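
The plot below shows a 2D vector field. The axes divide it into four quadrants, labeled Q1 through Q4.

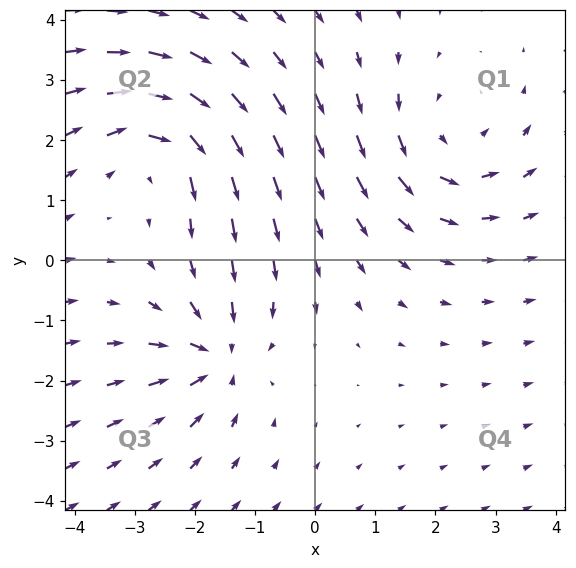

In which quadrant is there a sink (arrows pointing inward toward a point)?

The sink sits at approximately (-1.6, -1.6), which lies in quadrant Q3. The divergence there is about -4, negative as expected for a sink.

Q3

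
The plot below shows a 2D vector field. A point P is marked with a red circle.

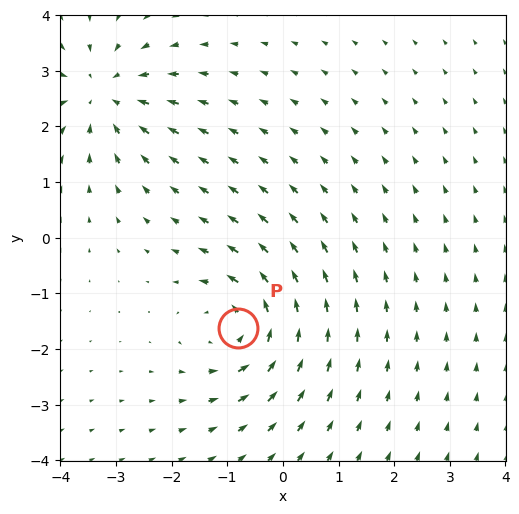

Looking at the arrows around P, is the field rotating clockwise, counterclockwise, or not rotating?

counterclockwise

Near P at (-0.8, -1.6) the arrows circulate counterclockwise. The curl (z-component) there is about +4; positive curl means counterclockwise rotation.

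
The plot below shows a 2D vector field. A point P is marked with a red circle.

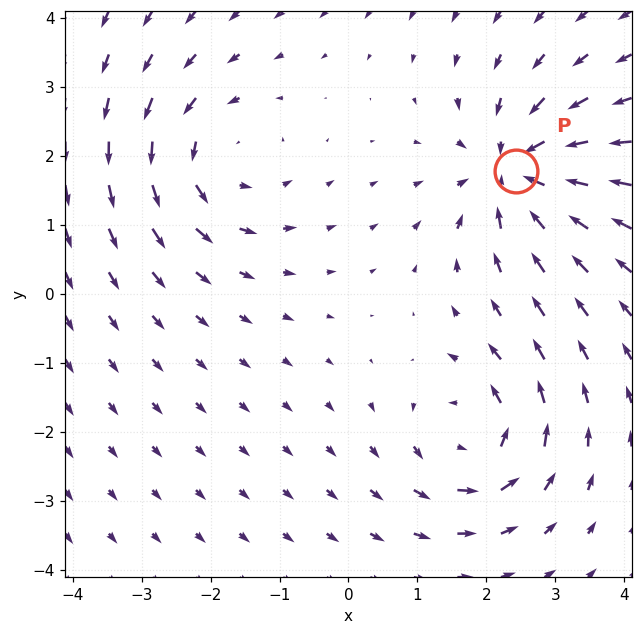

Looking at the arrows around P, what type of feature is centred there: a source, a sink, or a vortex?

At P (2.4, 1.8) the arrows converge inward. Divergence about -5, curl ≈0 — negative divergence with near-zero curl is a sink.

sink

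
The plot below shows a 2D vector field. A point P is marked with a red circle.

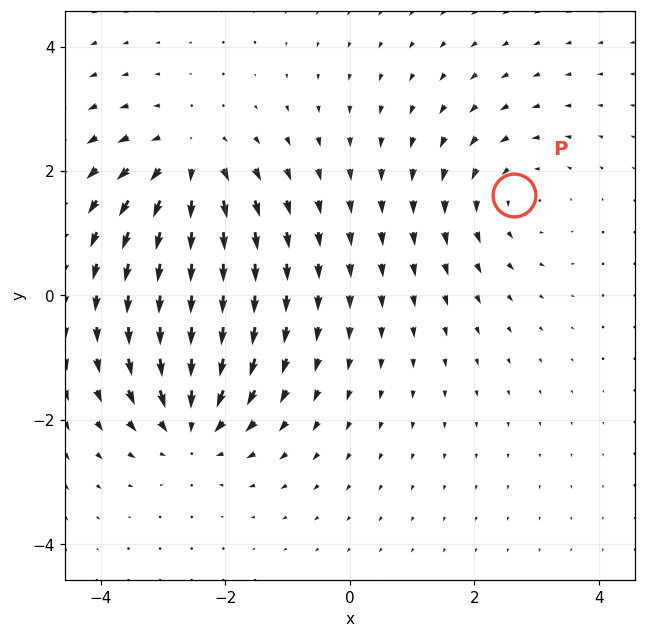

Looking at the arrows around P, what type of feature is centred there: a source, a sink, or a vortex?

vortex

At P (2.6, 1.6) the arrows circulate counterclockwise. Divergence ≈0, curl about +2 — near-zero divergence with nonzero curl is a vortex.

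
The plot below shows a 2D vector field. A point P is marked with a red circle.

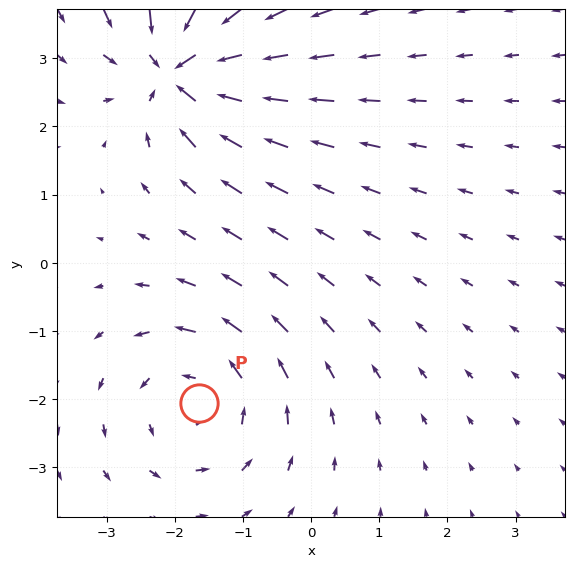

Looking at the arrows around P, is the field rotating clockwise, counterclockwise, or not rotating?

counterclockwise

Near P at (-1.6, -2.1) the arrows circulate counterclockwise. The curl (z-component) there is about +3; positive curl means counterclockwise rotation.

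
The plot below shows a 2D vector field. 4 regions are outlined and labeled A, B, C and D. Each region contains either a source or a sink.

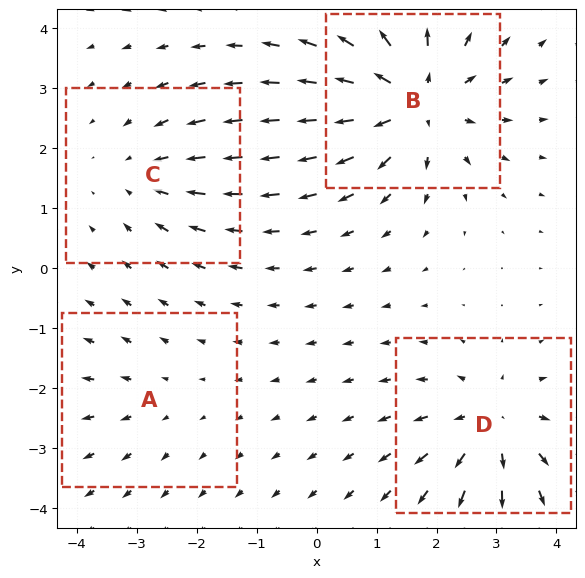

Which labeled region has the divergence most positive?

B

Divergence at each region's feature centre — A: about +2, B: about +7, C: about -3, D: about +5. Region B is most positive.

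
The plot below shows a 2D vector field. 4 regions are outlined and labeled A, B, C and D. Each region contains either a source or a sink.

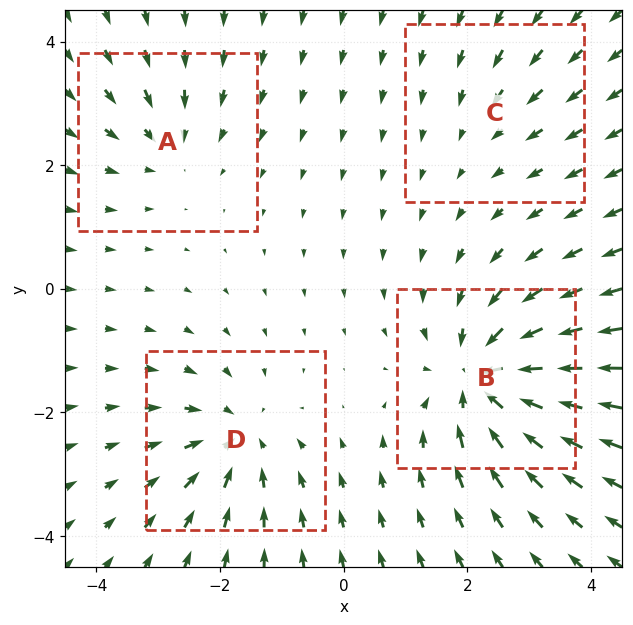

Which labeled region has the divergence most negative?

B

Divergence at each region's feature centre — A: about -4, B: about -8, C: about -2, D: about -5. Region B is most negative.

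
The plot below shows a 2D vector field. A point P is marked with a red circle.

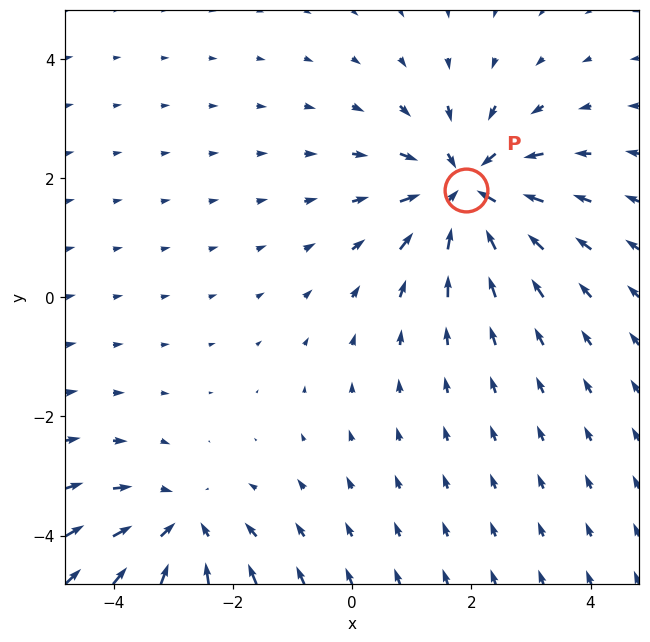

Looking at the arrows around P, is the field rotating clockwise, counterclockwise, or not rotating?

not rotating

Near P at (1.9, 1.8) the arrows show no circulation. The curl there is ≈0.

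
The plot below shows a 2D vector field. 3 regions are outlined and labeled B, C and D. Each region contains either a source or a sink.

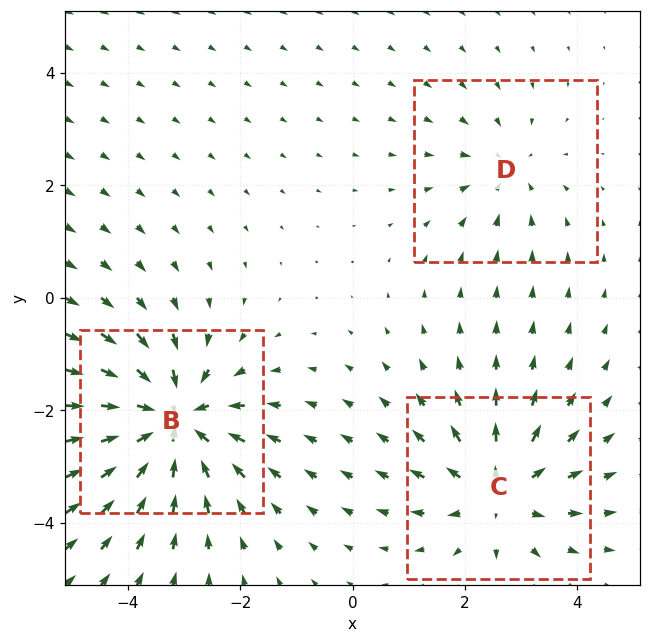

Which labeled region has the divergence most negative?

B

Divergence at each region's feature centre — B: about -5, C: about +3, D: about -2. Region B is most negative.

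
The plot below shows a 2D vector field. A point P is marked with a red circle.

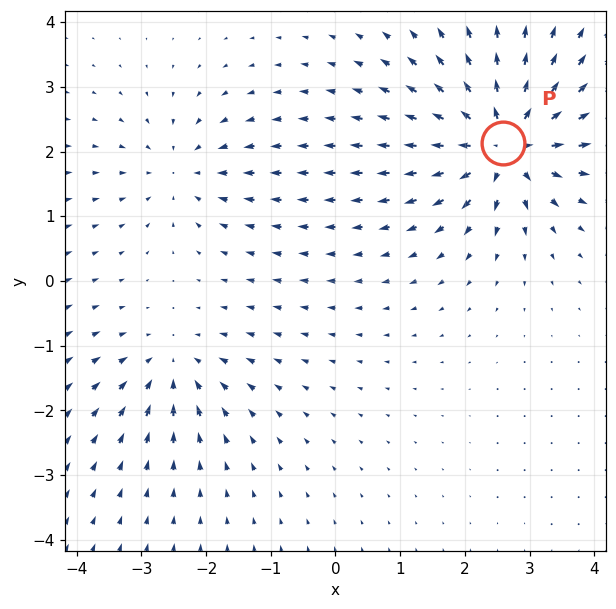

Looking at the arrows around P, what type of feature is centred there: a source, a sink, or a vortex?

At P (2.6, 2.1) the arrows spread outward. Divergence about +7, curl ≈0 — positive divergence with near-zero curl is a source.

source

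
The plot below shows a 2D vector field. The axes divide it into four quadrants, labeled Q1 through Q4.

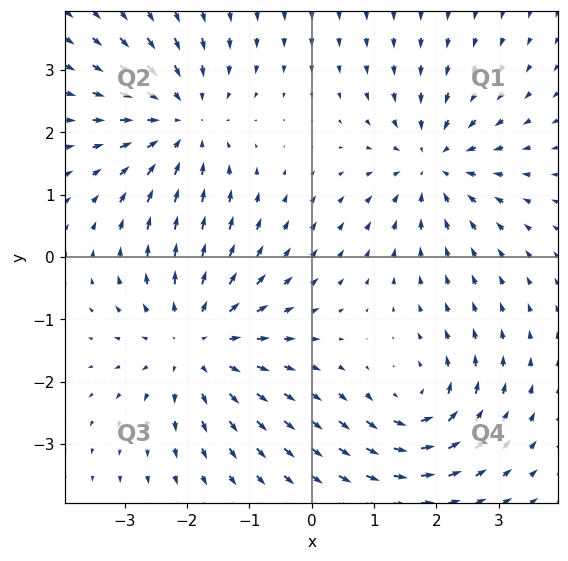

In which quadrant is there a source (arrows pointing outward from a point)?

The source sits at approximately (-1.9, -1.4), which lies in quadrant Q3. The divergence there is about +3, positive as expected for a source.

Q3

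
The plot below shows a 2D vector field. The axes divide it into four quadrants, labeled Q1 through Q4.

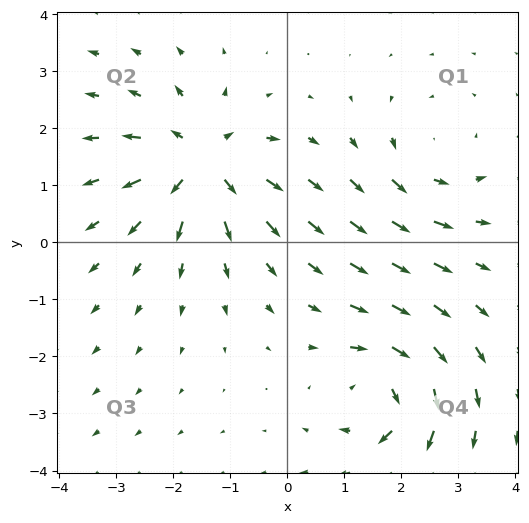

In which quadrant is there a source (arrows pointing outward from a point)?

The source sits at approximately (-1.5, 1.4), which lies in quadrant Q2. The divergence there is about +5, positive as expected for a source.

Q2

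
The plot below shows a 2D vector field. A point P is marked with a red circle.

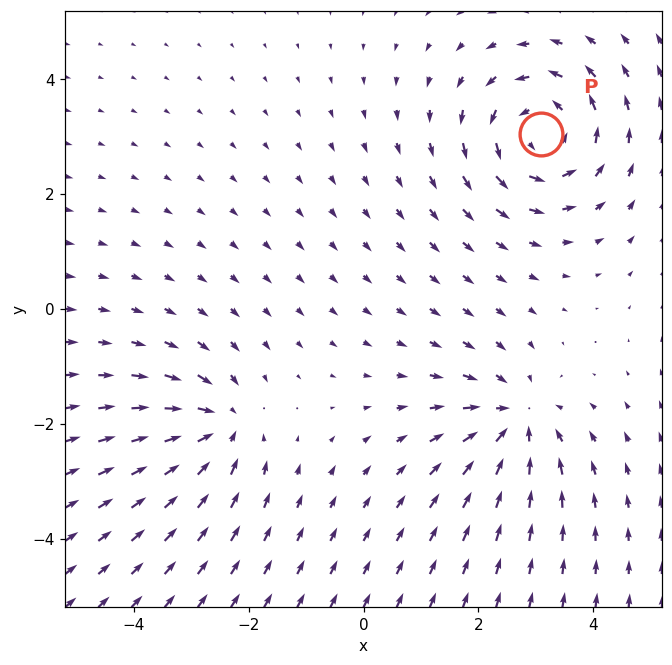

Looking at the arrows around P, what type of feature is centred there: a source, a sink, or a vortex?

At P (3.1, 3.0) the arrows circulate counterclockwise. Divergence ≈0, curl about +4 — near-zero divergence with nonzero curl is a vortex.

vortex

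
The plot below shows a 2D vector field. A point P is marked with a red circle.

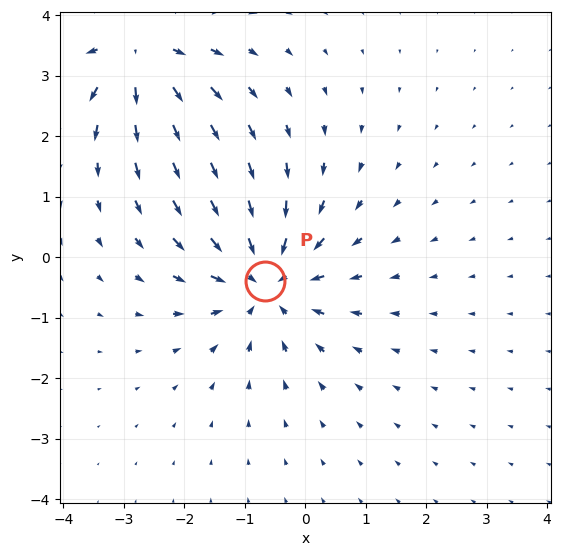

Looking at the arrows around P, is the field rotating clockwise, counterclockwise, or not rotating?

not rotating

Near P at (-0.7, -0.4) the arrows show no circulation. The curl there is ≈0.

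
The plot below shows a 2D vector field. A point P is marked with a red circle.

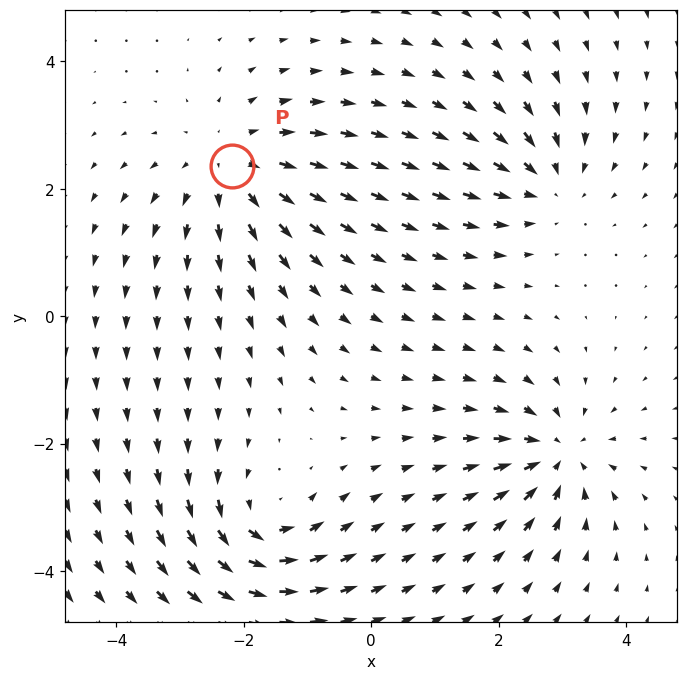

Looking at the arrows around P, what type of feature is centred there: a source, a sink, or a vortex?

source

At P (-2.2, 2.3) the arrows spread outward. Divergence about +4, curl ≈0 — positive divergence with near-zero curl is a source.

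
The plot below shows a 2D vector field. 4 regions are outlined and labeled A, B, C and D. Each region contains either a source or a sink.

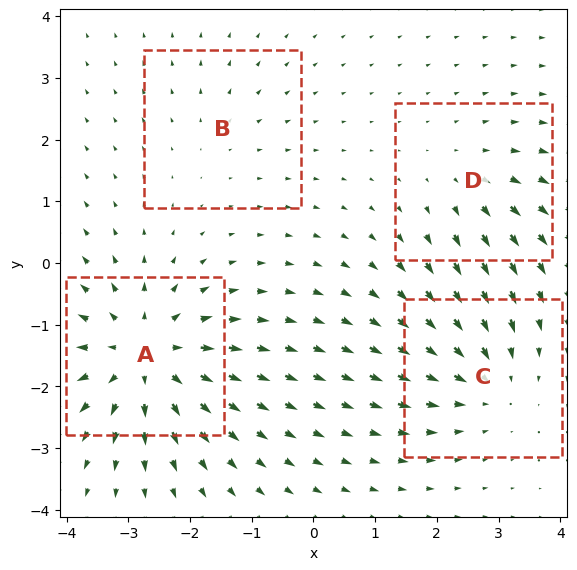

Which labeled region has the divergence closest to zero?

Divergence at each region's feature centre — A: about +7, B: about +2, C: about -4, D: about +3. Region B is closest to zero.

B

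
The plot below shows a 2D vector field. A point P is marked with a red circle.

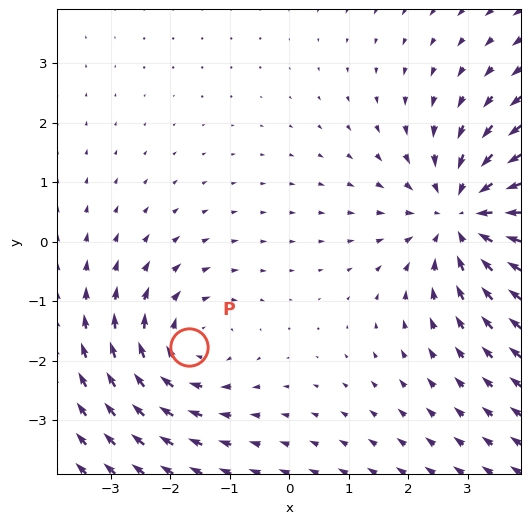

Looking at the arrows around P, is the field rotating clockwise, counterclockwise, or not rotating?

clockwise

Near P at (-1.7, -1.8) the arrows circulate clockwise. The curl (z-component) there is about -3; negative curl means clockwise rotation.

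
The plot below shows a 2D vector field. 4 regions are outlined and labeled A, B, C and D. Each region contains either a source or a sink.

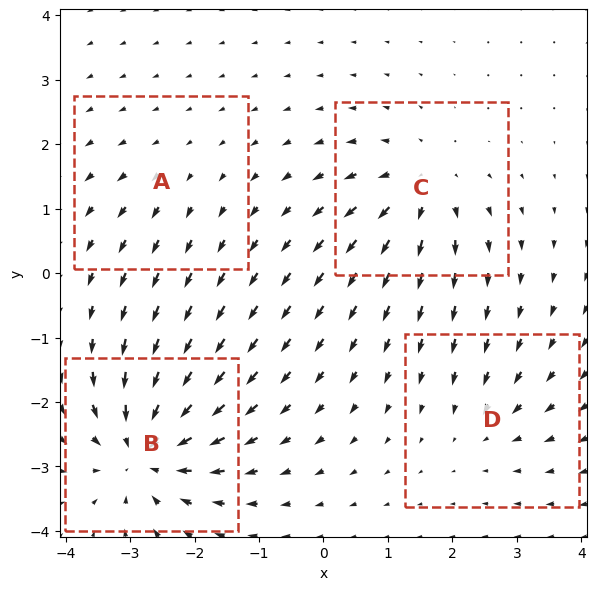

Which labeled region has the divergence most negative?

B

Divergence at each region's feature centre — A: about +2, B: about -8, C: about +6, D: about -3. Region B is most negative.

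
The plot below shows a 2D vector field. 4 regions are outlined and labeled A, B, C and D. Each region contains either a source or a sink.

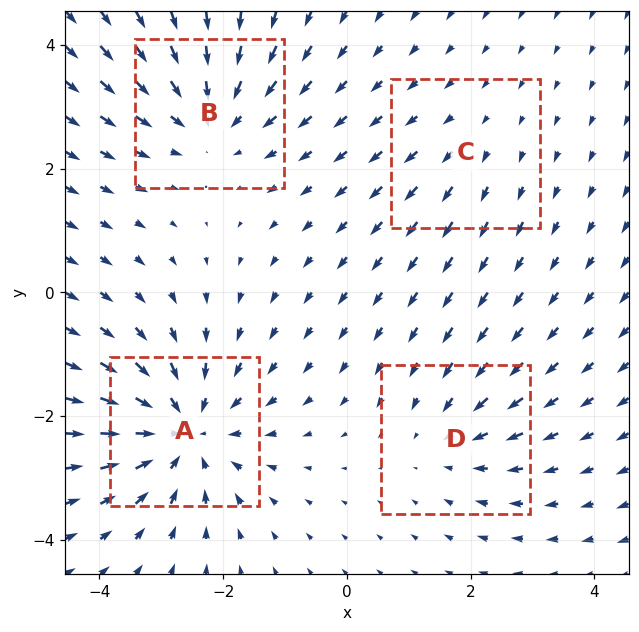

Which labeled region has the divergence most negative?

A

Divergence at each region's feature centre — A: about -6, B: about -5, C: about +2, D: about -3. Region A is most negative.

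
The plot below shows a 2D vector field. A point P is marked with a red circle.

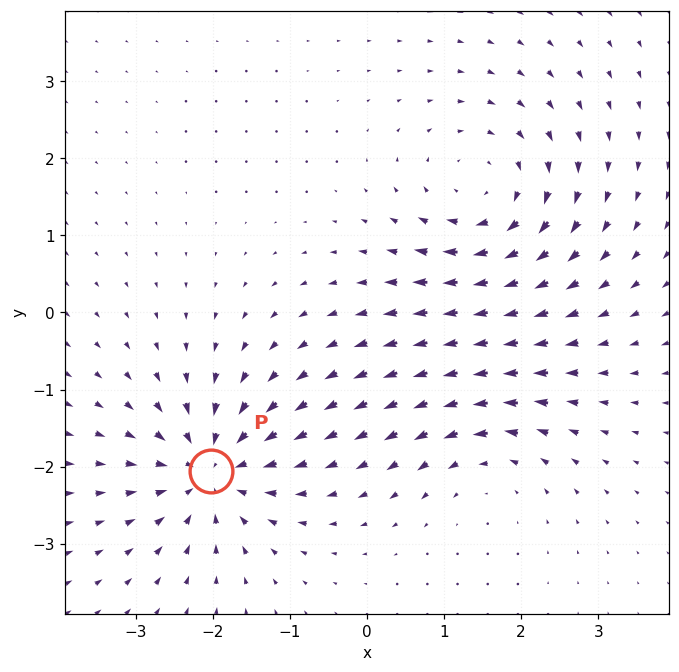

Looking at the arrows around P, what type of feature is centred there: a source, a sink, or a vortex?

At P (-2.0, -2.1) the arrows converge inward. Divergence about -5, curl ≈0 — negative divergence with near-zero curl is a sink.

sink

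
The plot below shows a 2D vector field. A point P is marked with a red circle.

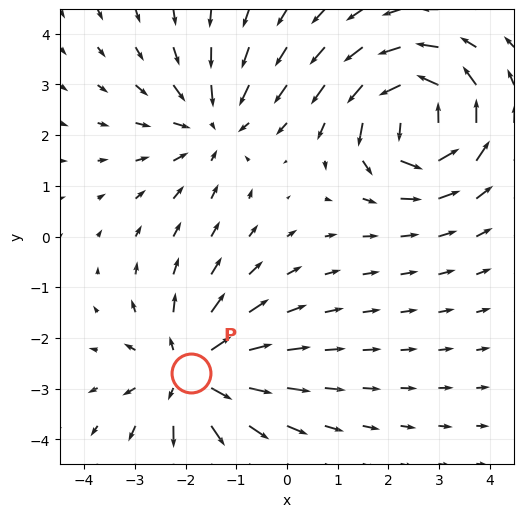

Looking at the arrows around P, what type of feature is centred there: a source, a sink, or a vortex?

At P (-1.9, -2.7) the arrows spread outward. Divergence about +5, curl ≈0 — positive divergence with near-zero curl is a source.

source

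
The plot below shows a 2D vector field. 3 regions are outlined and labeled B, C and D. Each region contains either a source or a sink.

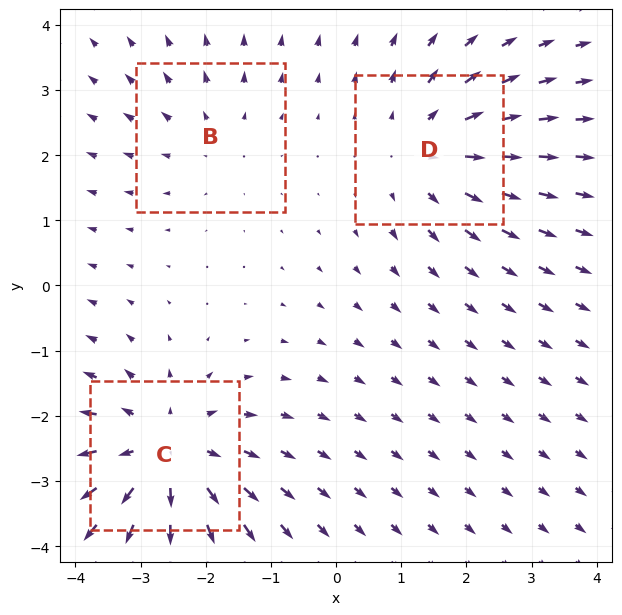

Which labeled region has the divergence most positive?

C

Divergence at each region's feature centre — B: about +2, C: about +4, D: about +3. Region C is most positive.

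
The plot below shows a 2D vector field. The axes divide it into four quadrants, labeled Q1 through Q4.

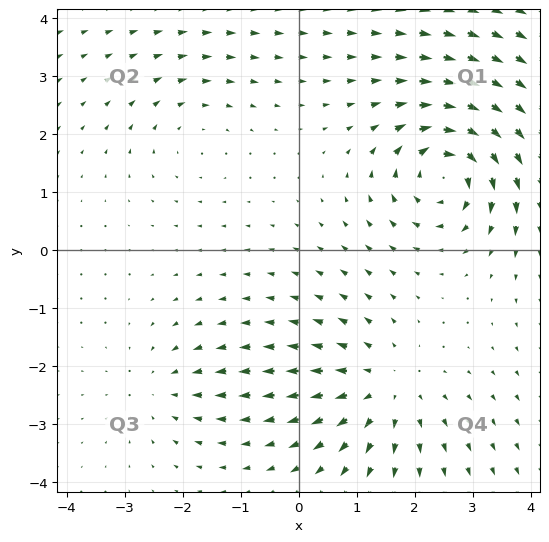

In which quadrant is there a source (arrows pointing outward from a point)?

Q4

The source sits at approximately (1.5, -2.4), which lies in quadrant Q4. The divergence there is about +4, positive as expected for a source.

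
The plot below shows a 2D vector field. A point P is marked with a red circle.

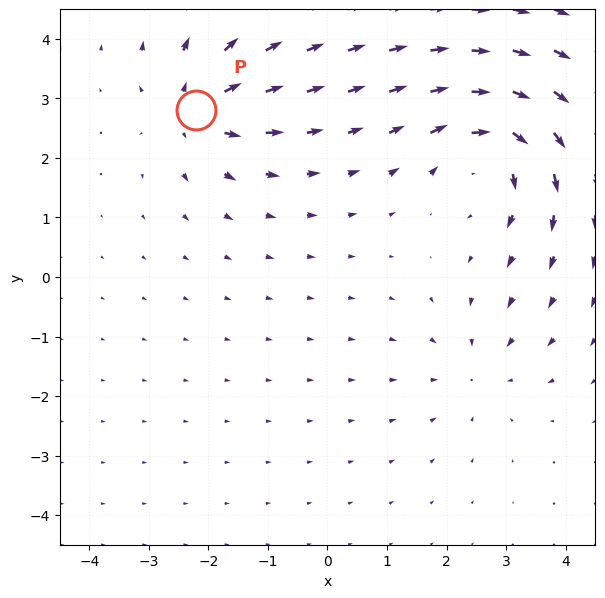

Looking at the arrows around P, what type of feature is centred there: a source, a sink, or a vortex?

source

At P (-2.2, 2.8) the arrows spread outward. Divergence about +5, curl ≈0 — positive divergence with near-zero curl is a source.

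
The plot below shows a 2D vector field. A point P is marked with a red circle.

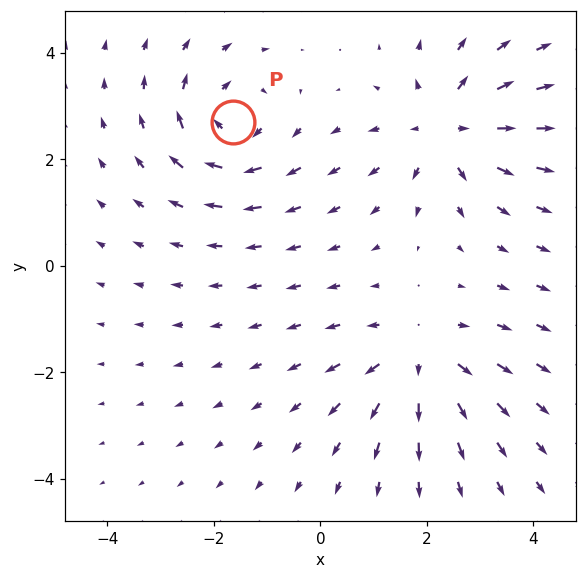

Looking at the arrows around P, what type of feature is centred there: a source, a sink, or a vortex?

vortex

At P (-1.6, 2.7) the arrows circulate clockwise. Divergence ≈0, curl about -5 — near-zero divergence with nonzero curl is a vortex.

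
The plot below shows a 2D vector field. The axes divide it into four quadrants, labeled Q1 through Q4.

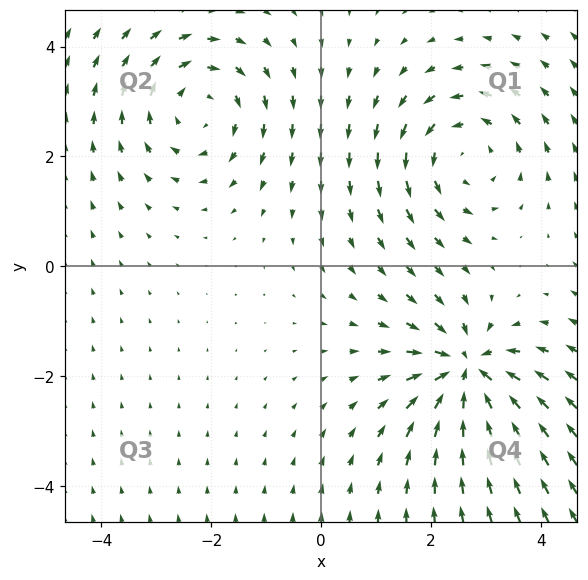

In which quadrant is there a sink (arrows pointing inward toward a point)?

Q4

The sink sits at approximately (2.7, -1.9), which lies in quadrant Q4. The divergence there is about -6, negative as expected for a sink.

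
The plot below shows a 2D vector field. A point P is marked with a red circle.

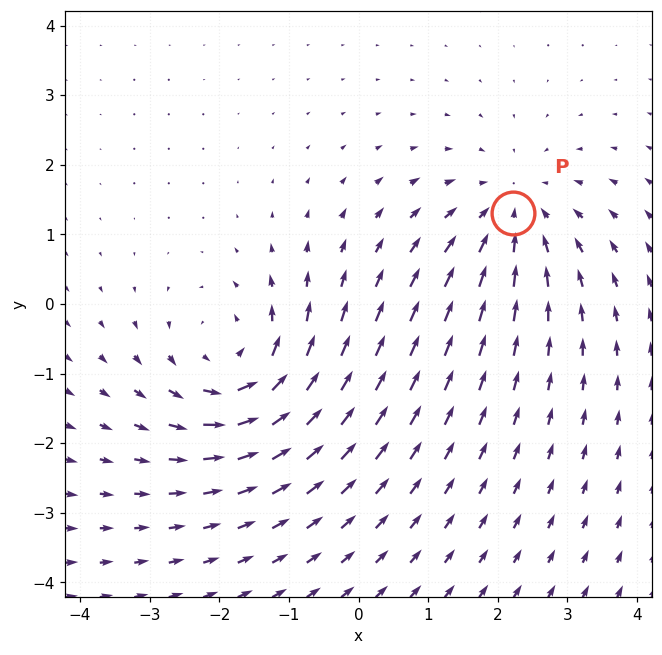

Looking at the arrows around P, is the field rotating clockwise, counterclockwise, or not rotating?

Near P at (2.2, 1.3) the arrows show no circulation. The curl there is ≈0.

not rotating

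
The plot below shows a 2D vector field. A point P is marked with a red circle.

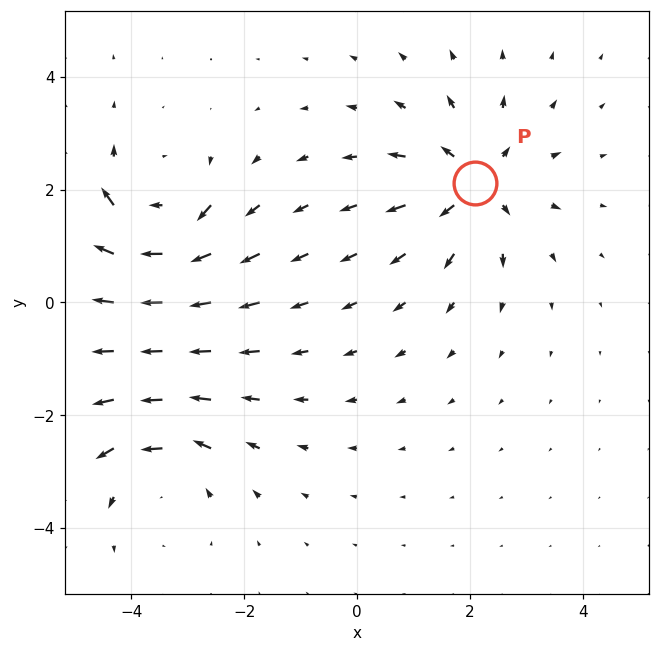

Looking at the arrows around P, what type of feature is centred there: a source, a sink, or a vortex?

At P (2.1, 2.1) the arrows spread outward. Divergence about +6, curl ≈0 — positive divergence with near-zero curl is a source.

source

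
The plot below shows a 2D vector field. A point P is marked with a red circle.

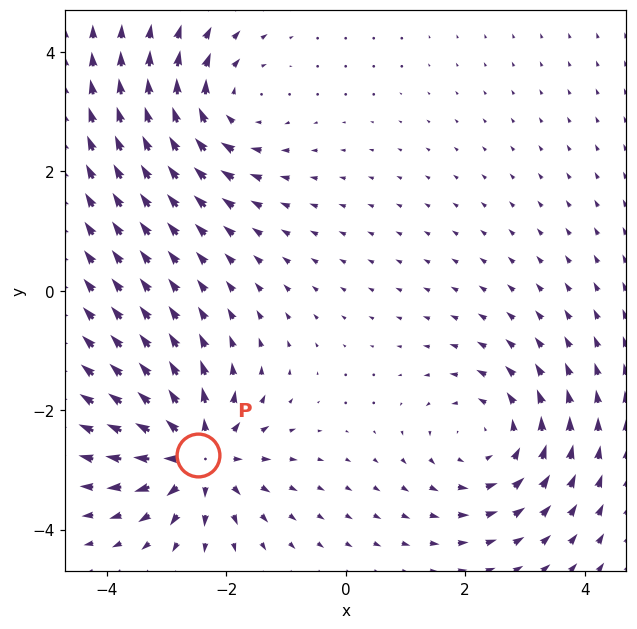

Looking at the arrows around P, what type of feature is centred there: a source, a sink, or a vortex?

At P (-2.5, -2.8) the arrows spread outward. Divergence about +6, curl ≈0 — positive divergence with near-zero curl is a source.

source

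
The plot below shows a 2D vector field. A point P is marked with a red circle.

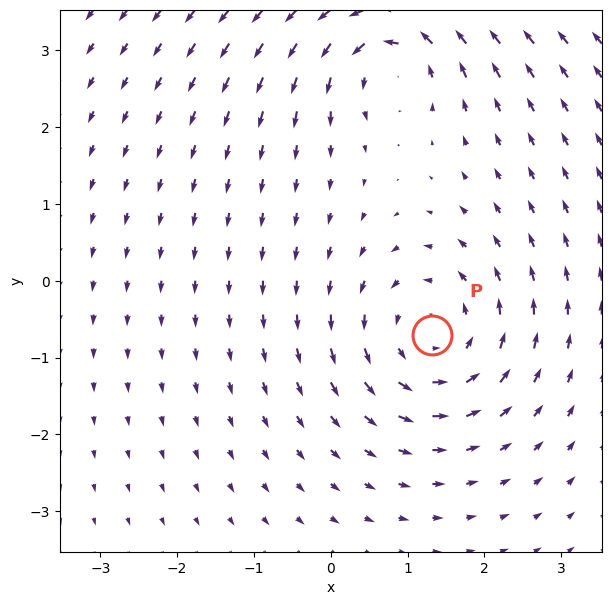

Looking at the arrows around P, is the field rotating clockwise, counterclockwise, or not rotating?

counterclockwise

Near P at (1.3, -0.7) the arrows circulate counterclockwise. The curl (z-component) there is about +4; positive curl means counterclockwise rotation.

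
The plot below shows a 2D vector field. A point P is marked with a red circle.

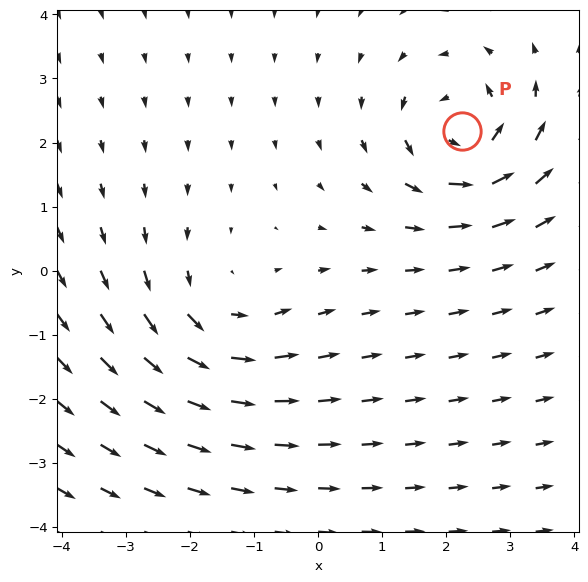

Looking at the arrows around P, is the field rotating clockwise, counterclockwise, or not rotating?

counterclockwise

Near P at (2.2, 2.2) the arrows circulate counterclockwise. The curl (z-component) there is about +5; positive curl means counterclockwise rotation.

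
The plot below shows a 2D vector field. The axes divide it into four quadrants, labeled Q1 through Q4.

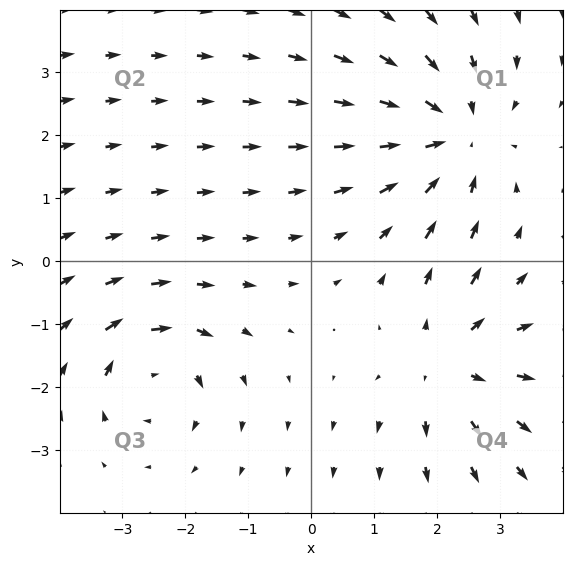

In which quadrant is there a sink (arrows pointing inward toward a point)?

Q1

The sink sits at approximately (2.2, 2.0), which lies in quadrant Q1. The divergence there is about -4, negative as expected for a sink.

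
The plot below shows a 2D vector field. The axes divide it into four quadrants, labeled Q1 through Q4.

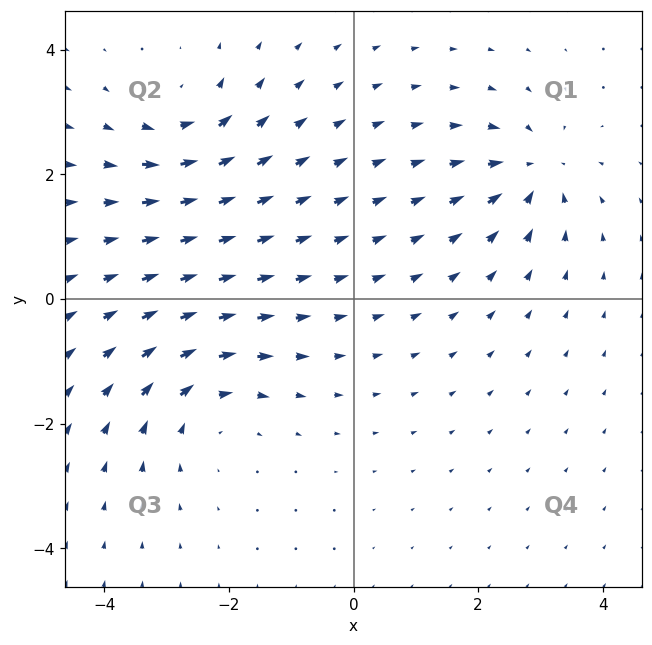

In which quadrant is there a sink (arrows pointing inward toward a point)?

The sink sits at approximately (2.9, 2.0), which lies in quadrant Q1. The divergence there is about -5, negative as expected for a sink.

Q1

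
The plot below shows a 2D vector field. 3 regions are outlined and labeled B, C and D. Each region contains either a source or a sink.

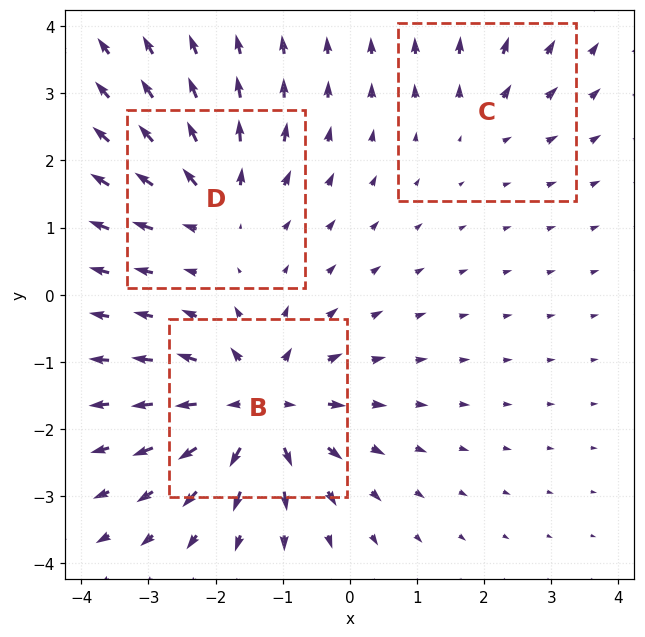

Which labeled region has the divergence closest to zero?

Divergence at each region's feature centre — B: about +6, C: about +2, D: about +4. Region C is closest to zero.

C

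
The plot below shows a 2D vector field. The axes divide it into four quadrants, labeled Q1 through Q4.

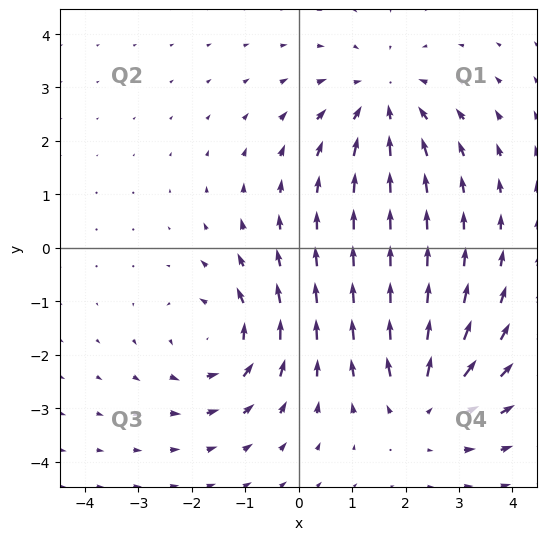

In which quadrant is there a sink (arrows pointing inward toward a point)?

Q1

The sink sits at approximately (1.6, 2.7), which lies in quadrant Q1. The divergence there is about -4, negative as expected for a sink.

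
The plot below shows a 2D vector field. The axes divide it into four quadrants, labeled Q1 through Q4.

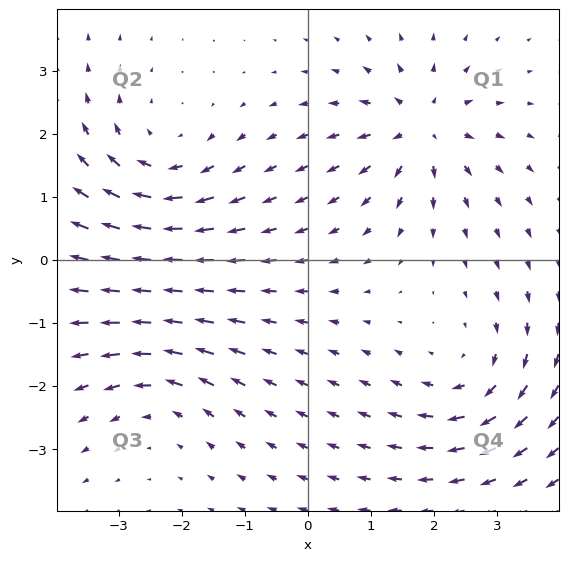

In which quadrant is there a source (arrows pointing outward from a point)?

Q1

The source sits at approximately (1.8, 2.1), which lies in quadrant Q1. The divergence there is about +5, positive as expected for a source.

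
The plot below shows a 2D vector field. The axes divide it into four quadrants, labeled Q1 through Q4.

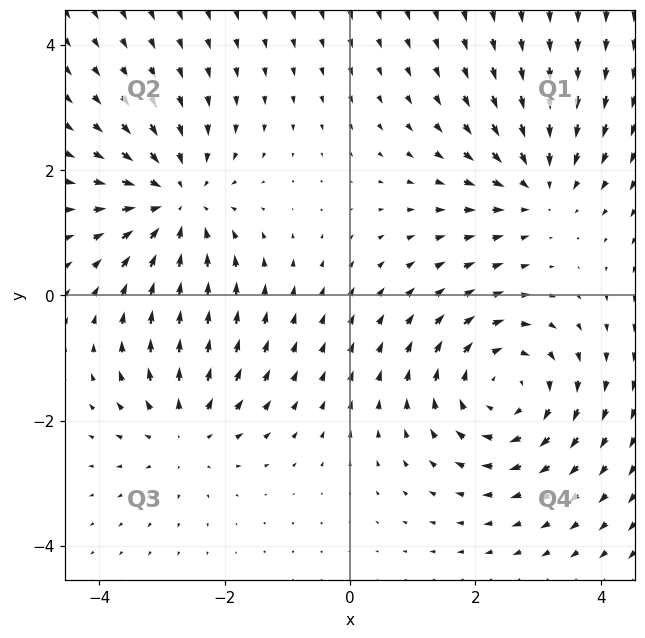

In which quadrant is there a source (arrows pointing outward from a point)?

Q3

The source sits at approximately (-2.6, -2.2), which lies in quadrant Q3. The divergence there is about +3, positive as expected for a source.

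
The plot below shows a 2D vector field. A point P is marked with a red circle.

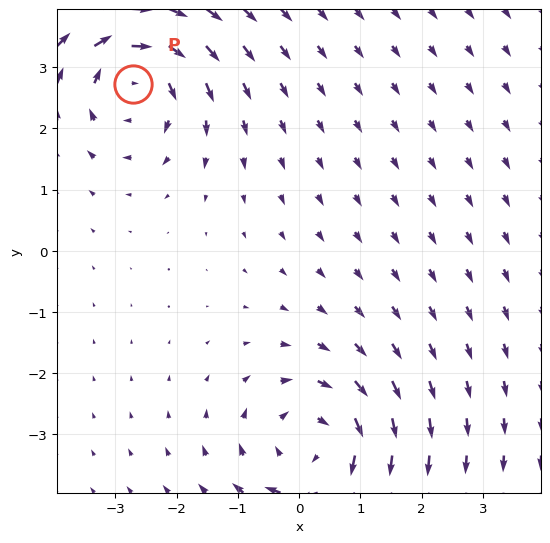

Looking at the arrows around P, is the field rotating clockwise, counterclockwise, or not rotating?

clockwise

Near P at (-2.7, 2.7) the arrows circulate clockwise. The curl (z-component) there is about -4; negative curl means clockwise rotation.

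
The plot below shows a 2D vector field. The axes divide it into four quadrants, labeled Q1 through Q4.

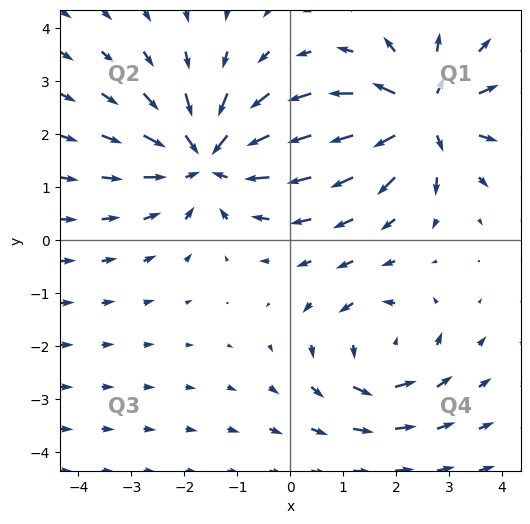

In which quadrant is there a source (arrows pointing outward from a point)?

Q1

The source sits at approximately (2.5, 2.4), which lies in quadrant Q1. The divergence there is about +5, positive as expected for a source.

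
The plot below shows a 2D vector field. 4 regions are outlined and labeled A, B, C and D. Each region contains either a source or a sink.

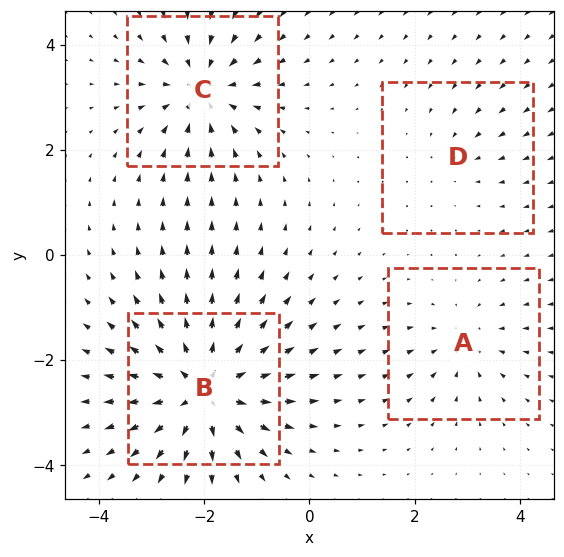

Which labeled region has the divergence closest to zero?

Divergence at each region's feature centre — A: about -3, B: about +8, C: about -5, D: about -2. Region D is closest to zero.

D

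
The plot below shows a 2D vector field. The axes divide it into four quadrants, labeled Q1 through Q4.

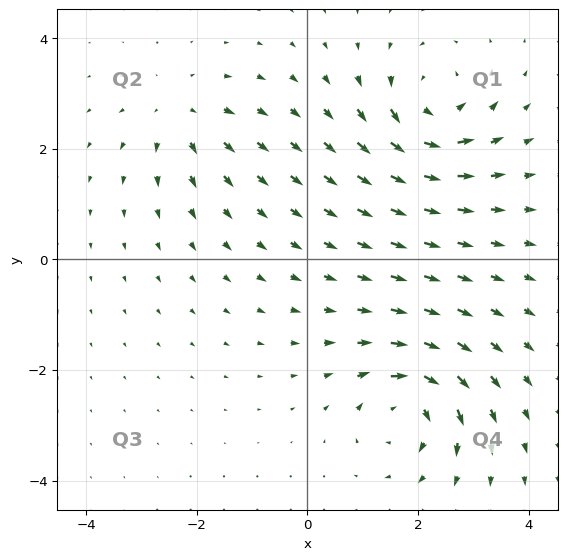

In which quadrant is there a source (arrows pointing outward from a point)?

The source sits at approximately (-2.3, 2.6), which lies in quadrant Q2. The divergence there is about +3, positive as expected for a source.

Q2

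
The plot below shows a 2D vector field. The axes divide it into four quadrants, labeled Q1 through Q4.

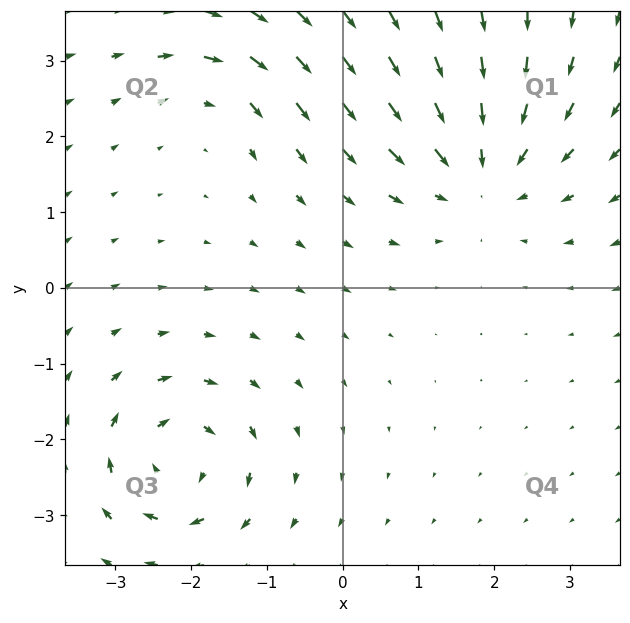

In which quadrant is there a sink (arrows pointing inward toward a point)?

Q1

The sink sits at approximately (1.8, 1.5), which lies in quadrant Q1. The divergence there is about -4, negative as expected for a sink.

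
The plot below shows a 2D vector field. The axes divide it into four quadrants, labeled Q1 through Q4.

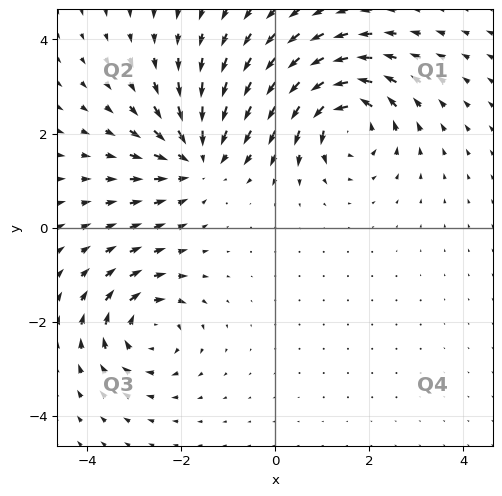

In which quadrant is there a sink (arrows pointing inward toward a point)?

Q2

The sink sits at approximately (-1.6, 1.5), which lies in quadrant Q2. The divergence there is about -4, negative as expected for a sink.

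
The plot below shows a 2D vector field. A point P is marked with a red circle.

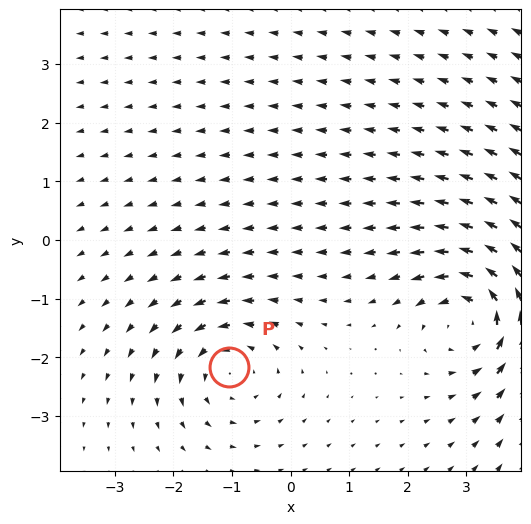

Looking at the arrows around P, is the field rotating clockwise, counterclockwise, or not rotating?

Near P at (-1.0, -2.2) the arrows circulate counterclockwise. The curl (z-component) there is about +3; positive curl means counterclockwise rotation.

counterclockwise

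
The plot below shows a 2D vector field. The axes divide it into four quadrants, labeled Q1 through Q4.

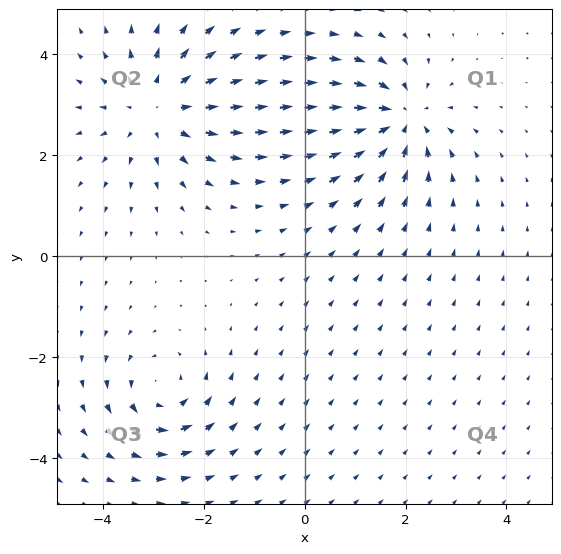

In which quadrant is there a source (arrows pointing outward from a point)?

Q2

The source sits at approximately (-2.9, 2.9), which lies in quadrant Q2. The divergence there is about +4, positive as expected for a source.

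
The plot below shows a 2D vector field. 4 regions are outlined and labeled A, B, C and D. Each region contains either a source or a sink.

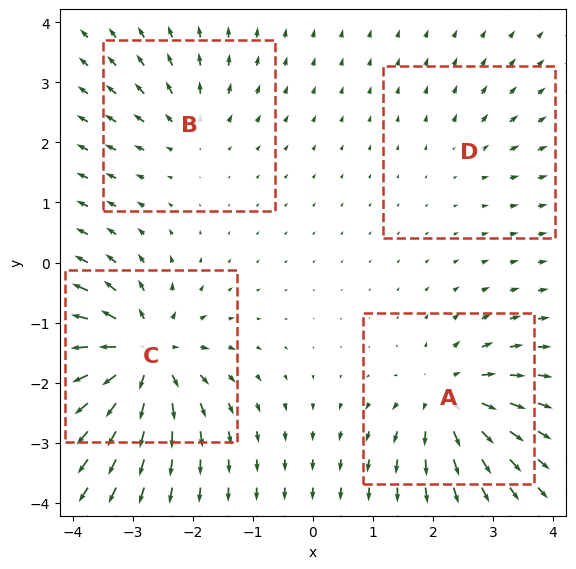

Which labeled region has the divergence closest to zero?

D

Divergence at each region's feature centre — A: about +6, B: about +4, C: about +9, D: about +2. Region D is closest to zero.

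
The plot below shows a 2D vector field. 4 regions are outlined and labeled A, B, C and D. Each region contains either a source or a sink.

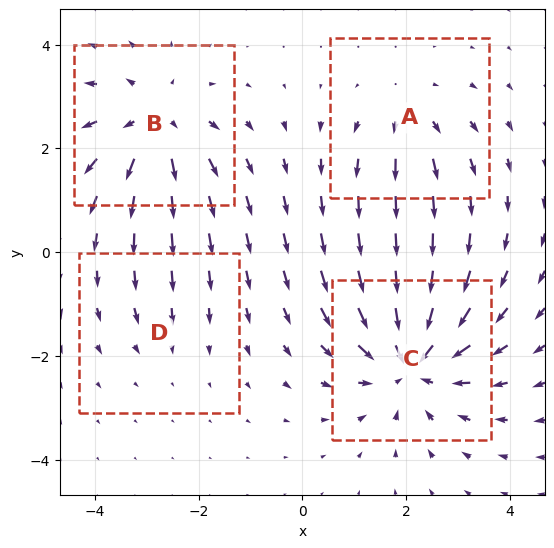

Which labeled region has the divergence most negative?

C

Divergence at each region's feature centre — A: about +3, B: about +5, C: about -6, D: about -2. Region C is most negative.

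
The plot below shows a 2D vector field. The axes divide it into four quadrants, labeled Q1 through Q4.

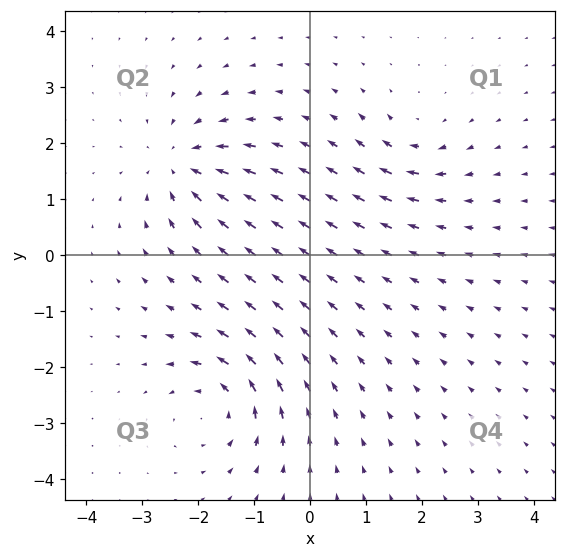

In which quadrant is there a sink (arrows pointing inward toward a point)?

The sink sits at approximately (-2.3, 1.6), which lies in quadrant Q2. The divergence there is about -6, negative as expected for a sink.

Q2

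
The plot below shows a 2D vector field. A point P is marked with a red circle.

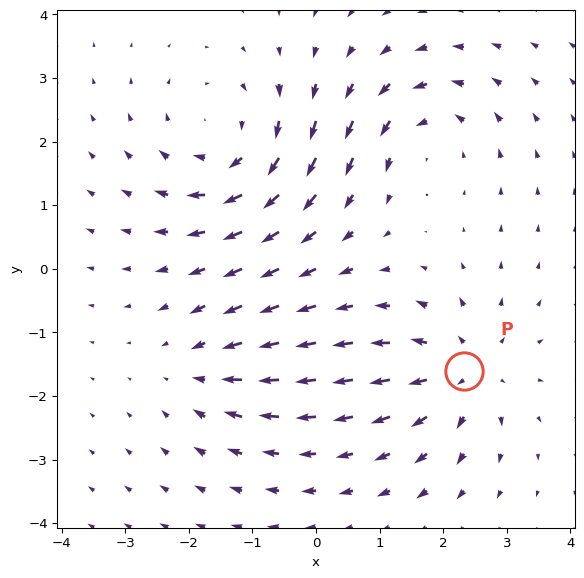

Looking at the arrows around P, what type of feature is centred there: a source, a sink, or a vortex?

source

At P (2.3, -1.6) the arrows spread outward. Divergence about +4, curl ≈0 — positive divergence with near-zero curl is a source.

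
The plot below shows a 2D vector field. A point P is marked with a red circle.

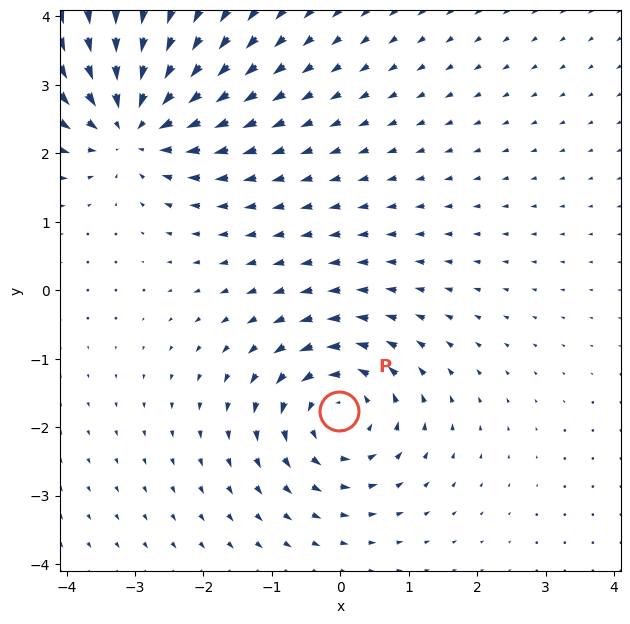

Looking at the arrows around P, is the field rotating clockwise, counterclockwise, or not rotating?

Near P at (-0.0, -1.8) the arrows circulate counterclockwise. The curl (z-component) there is about +5; positive curl means counterclockwise rotation.

counterclockwise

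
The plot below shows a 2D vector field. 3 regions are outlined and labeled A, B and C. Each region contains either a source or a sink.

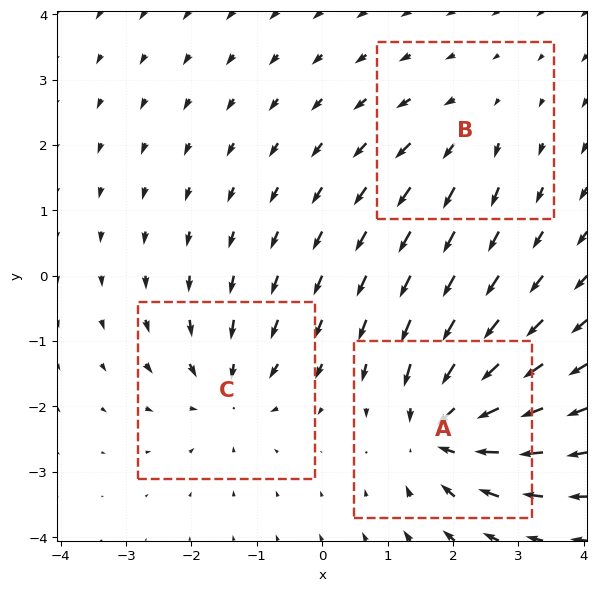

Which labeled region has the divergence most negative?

A

Divergence at each region's feature centre — A: about -5, B: about +2, C: about -4. Region A is most negative.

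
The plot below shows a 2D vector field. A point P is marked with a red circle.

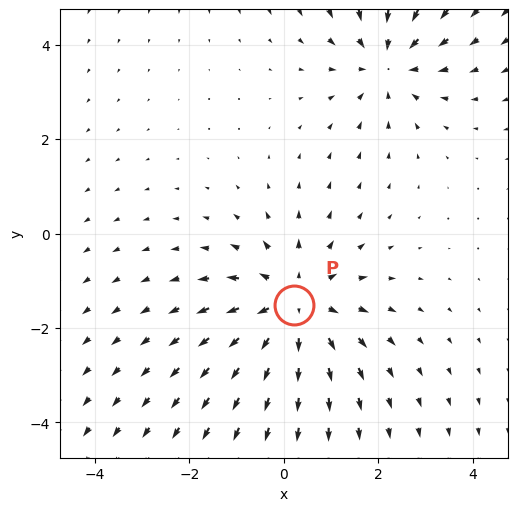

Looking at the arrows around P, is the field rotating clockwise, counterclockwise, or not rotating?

Near P at (0.2, -1.5) the arrows show no circulation. The curl there is ≈0.

not rotating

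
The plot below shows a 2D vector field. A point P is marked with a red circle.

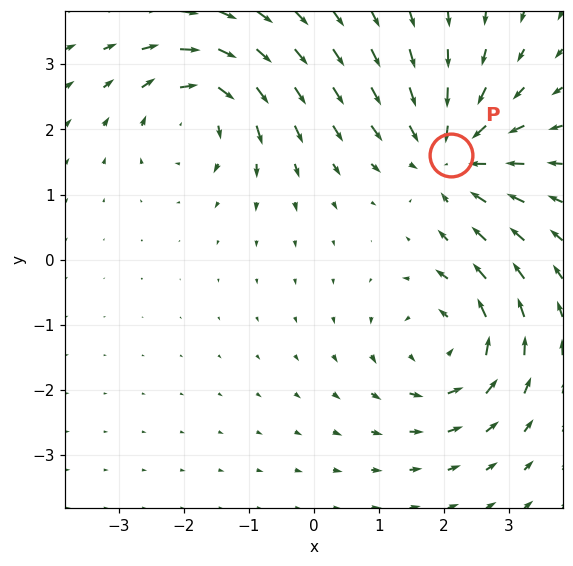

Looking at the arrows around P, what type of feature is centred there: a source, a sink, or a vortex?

At P (2.1, 1.6) the arrows converge inward. Divergence about -4, curl ≈0 — negative divergence with near-zero curl is a sink.

sink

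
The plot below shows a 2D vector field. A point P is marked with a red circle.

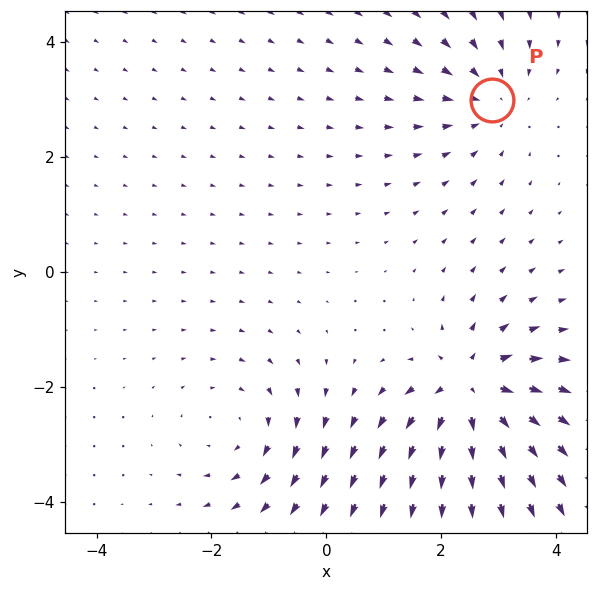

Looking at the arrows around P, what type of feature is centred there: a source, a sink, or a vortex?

sink

At P (2.9, 3.0) the arrows converge inward. Divergence about -3, curl ≈0 — negative divergence with near-zero curl is a sink.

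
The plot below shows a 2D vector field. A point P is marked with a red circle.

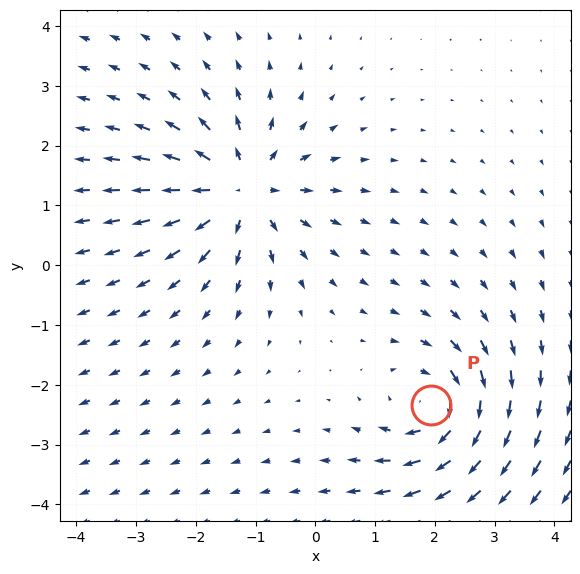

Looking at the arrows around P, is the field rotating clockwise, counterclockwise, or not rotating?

clockwise

Near P at (1.9, -2.3) the arrows circulate clockwise. The curl (z-component) there is about -4; negative curl means clockwise rotation.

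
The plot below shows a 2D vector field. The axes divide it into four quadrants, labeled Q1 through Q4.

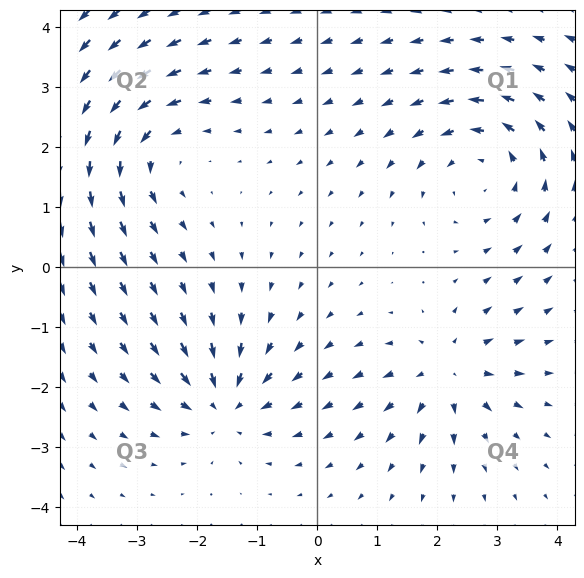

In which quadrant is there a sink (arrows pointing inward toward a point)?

Q3

The sink sits at approximately (-1.5, -2.3), which lies in quadrant Q3. The divergence there is about -4, negative as expected for a sink.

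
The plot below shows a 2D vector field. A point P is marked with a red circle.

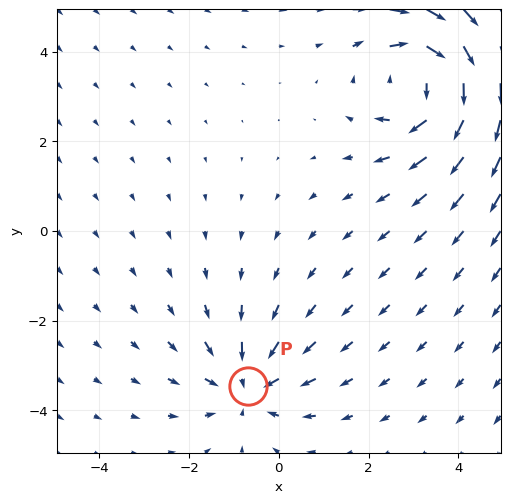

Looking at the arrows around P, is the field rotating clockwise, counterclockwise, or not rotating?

not rotating

Near P at (-0.7, -3.4) the arrows show no circulation. The curl there is ≈0.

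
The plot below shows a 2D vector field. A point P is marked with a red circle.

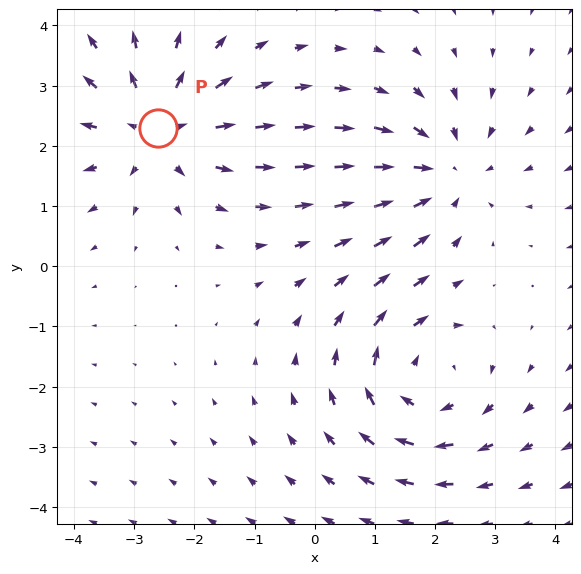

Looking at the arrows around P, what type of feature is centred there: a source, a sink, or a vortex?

At P (-2.6, 2.3) the arrows spread outward. Divergence about +4, curl ≈0 — positive divergence with near-zero curl is a source.

source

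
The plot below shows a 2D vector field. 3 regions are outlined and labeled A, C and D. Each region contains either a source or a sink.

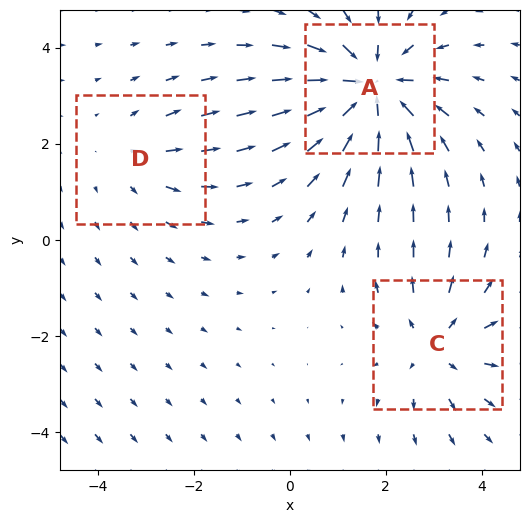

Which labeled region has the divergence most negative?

Divergence at each region's feature centre — A: about -5, C: about +3, D: about +2. Region A is most negative.

A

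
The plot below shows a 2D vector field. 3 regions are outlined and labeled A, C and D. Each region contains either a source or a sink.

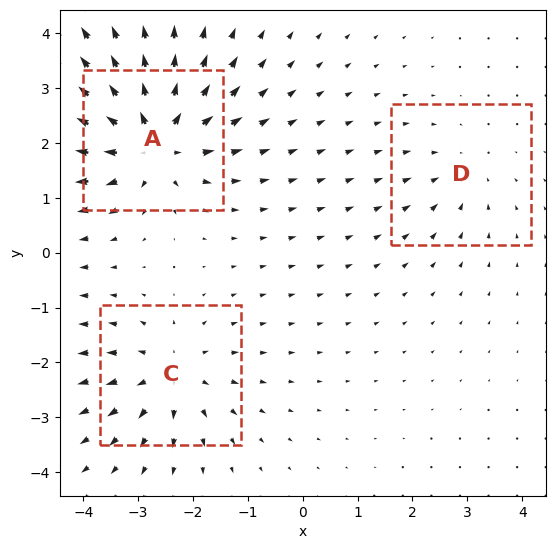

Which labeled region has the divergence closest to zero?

D

Divergence at each region's feature centre — A: about +5, C: about +3, D: about -2. Region D is closest to zero.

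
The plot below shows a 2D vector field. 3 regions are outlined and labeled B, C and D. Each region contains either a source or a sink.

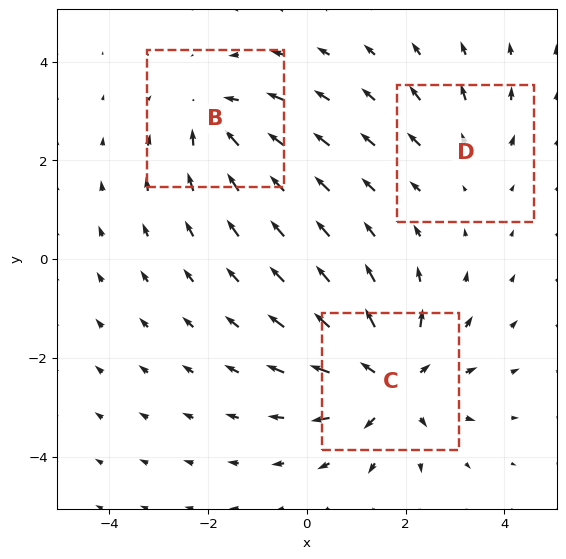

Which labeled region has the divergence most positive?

C

Divergence at each region's feature centre — B: about -3, C: about +5, D: about +2. Region C is most positive.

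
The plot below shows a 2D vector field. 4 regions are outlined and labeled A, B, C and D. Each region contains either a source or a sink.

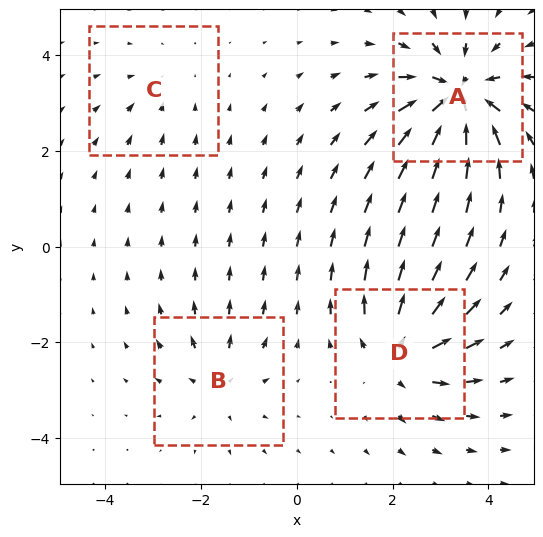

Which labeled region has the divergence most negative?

A

Divergence at each region's feature centre — A: about -8, B: about +4, C: about -2, D: about +6. Region A is most negative.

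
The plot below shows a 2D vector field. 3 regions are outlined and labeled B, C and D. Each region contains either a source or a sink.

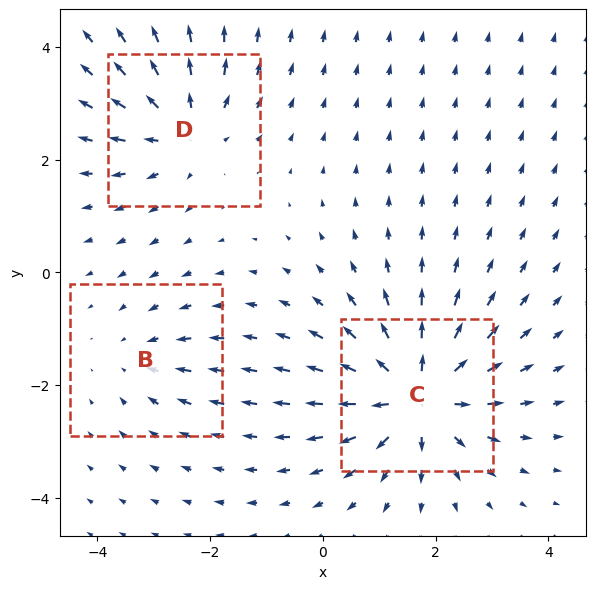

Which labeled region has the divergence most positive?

C

Divergence at each region's feature centre — B: about -2, C: about +5, D: about +3. Region C is most positive.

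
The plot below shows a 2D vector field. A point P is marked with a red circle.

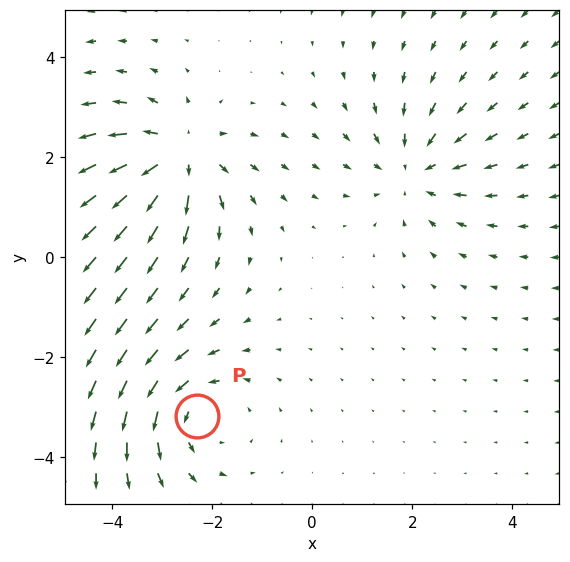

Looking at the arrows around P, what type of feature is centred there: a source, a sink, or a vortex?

vortex

At P (-2.3, -3.2) the arrows circulate counterclockwise. Divergence ≈0, curl about +3 — near-zero divergence with nonzero curl is a vortex.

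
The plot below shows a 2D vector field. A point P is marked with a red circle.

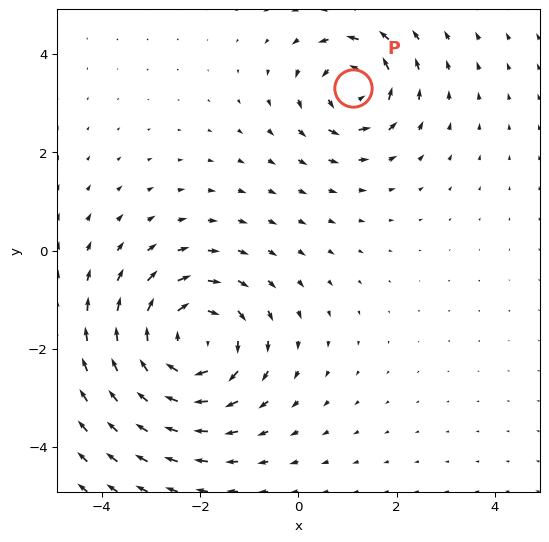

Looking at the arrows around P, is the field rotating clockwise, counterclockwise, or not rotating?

Near P at (1.1, 3.3) the arrows circulate counterclockwise. The curl (z-component) there is about +4; positive curl means counterclockwise rotation.

counterclockwise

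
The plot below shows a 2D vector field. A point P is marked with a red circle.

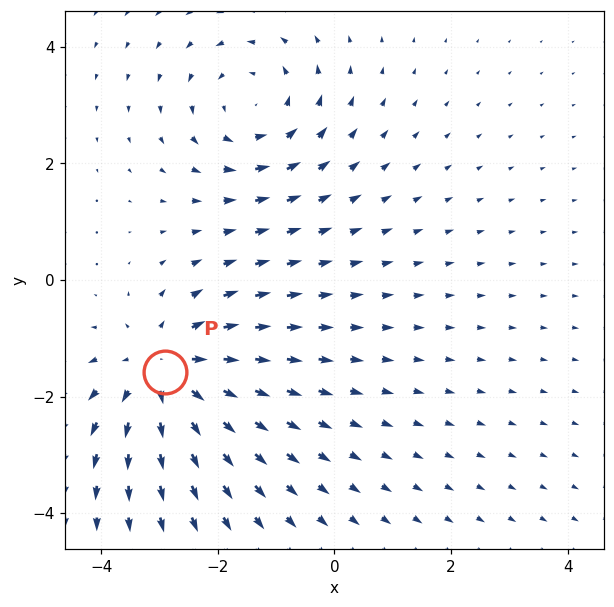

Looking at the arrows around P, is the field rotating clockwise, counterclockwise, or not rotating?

not rotating

Near P at (-2.9, -1.6) the arrows show no circulation. The curl there is ≈0.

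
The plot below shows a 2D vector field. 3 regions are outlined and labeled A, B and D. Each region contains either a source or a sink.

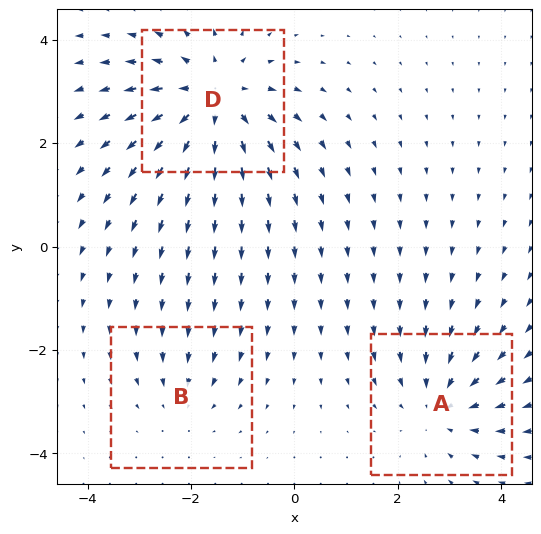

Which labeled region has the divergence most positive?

D

Divergence at each region's feature centre — A: about -3, B: about -2, D: about +4. Region D is most positive.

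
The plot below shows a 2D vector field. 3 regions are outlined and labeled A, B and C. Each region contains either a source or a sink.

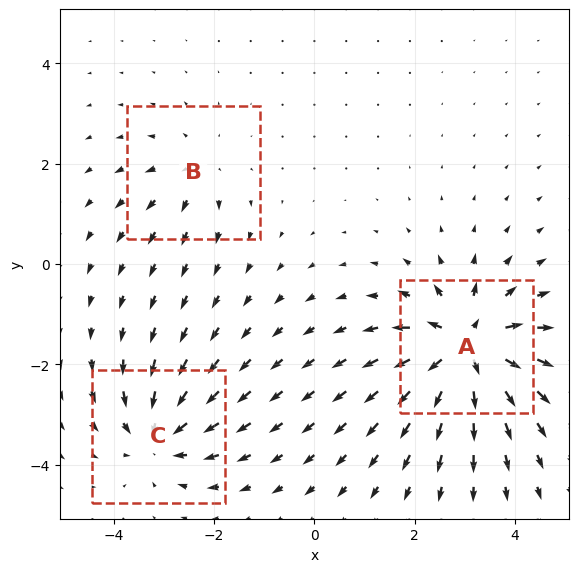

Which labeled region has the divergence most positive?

A

Divergence at each region's feature centre — A: about +6, B: about +2, C: about -4. Region A is most positive.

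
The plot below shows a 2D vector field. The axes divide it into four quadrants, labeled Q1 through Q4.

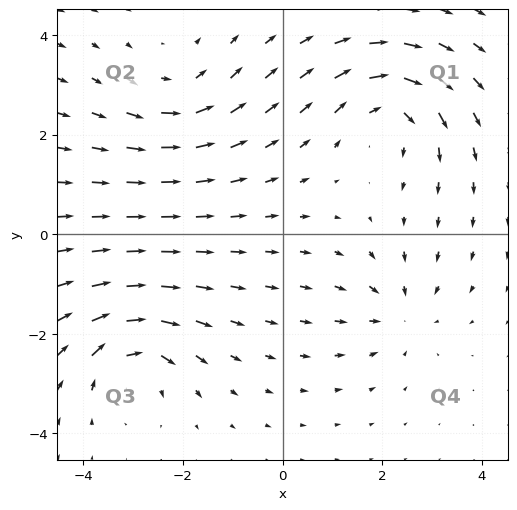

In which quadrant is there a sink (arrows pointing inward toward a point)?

Q4

The sink sits at approximately (2.4, -1.6), which lies in quadrant Q4. The divergence there is about -3, negative as expected for a sink.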